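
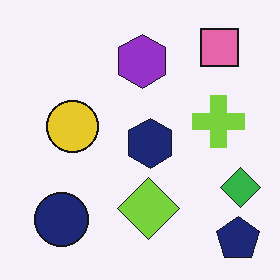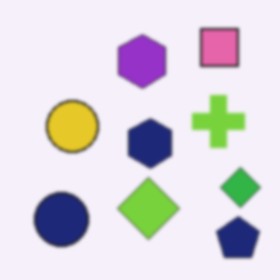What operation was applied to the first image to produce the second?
It was lightly blurred.

Shape edges and outlines are uniformly softened across the whole image.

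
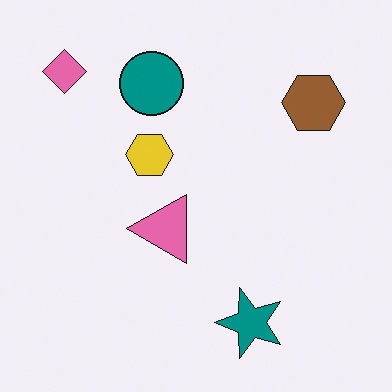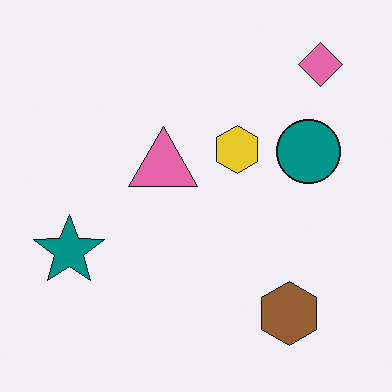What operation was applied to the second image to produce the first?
The image was rotated 90° counter-clockwise.

The pink diamond sits in the top-right of the second image and the top-left of the first — consistent with a whole-image 90° counter-clockwise rotation.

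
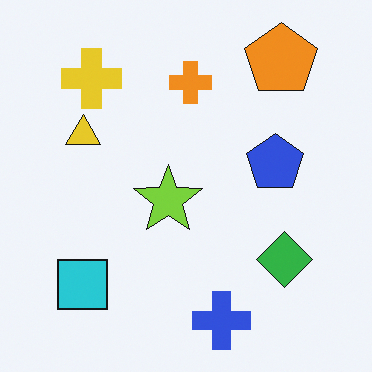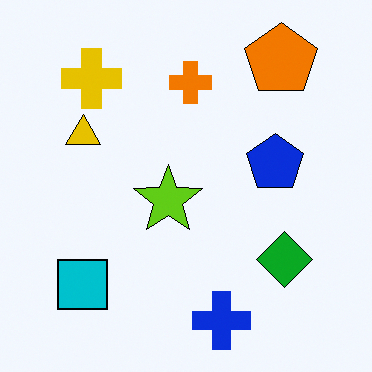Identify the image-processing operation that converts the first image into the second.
The transformation is: given slightly increased contrast.

Tones are pushed away from mid-grey across the whole image — a global contrast change.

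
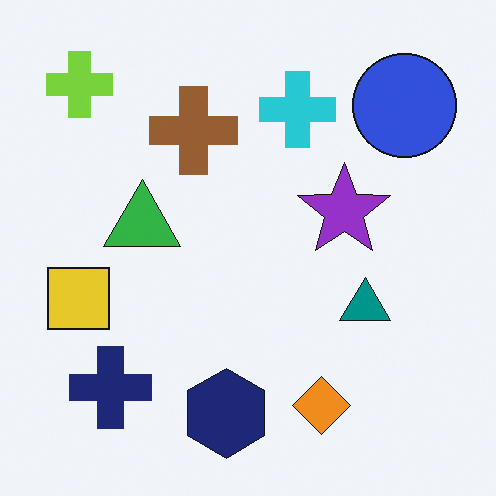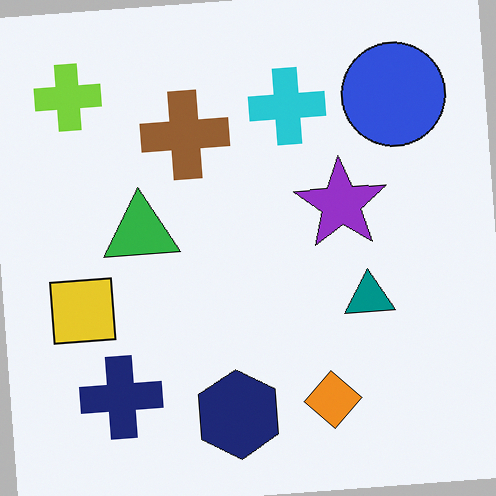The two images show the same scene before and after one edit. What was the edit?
It was rotated counter-clockwise by a small amount.

Every shape is tilted by the same angle and the image corners show triangular fill wedges — a whole-image rotation by a non-right angle.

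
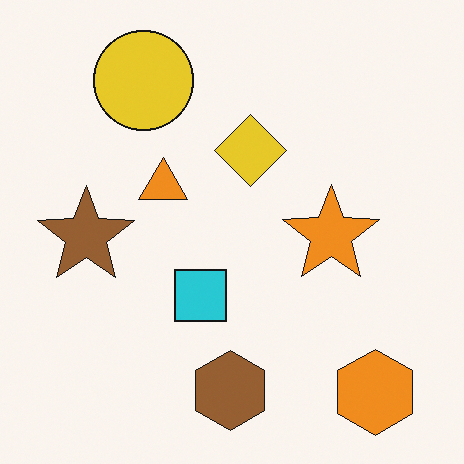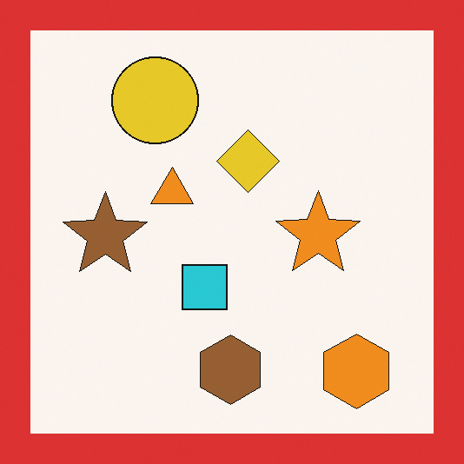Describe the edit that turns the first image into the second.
The second image is the first framed with a red border.

A solid red frame runs around the edge of the second image, with the content slightly shrunk inside it.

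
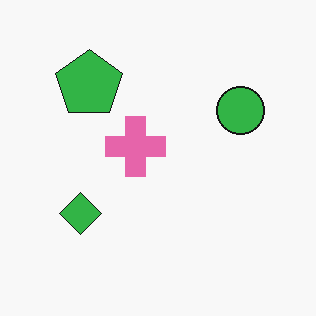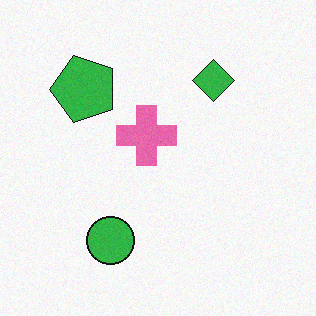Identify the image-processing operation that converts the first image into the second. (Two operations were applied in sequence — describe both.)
It was transposed (reflected across the top-left ↔ bottom-right diagonal), then degraded with light additive noise.

Shapes have swapped their row and column positions — what was in the top-right is now in the bottom-left — a diagonal reflection. Random speckle covers the whole image, including the flat background.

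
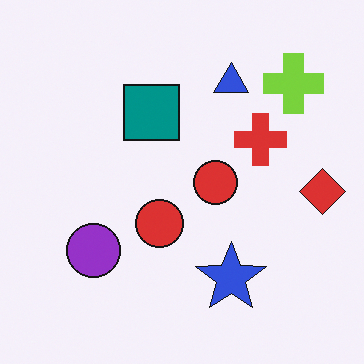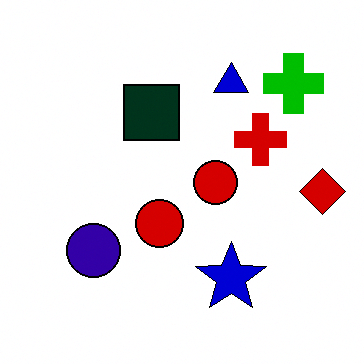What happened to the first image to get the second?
This is the original image given much higher contrast.

Tones are pushed away from mid-grey across the whole image — a global contrast change.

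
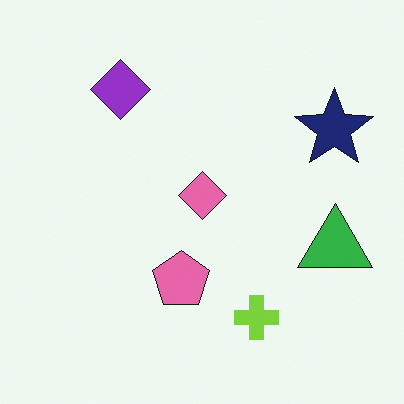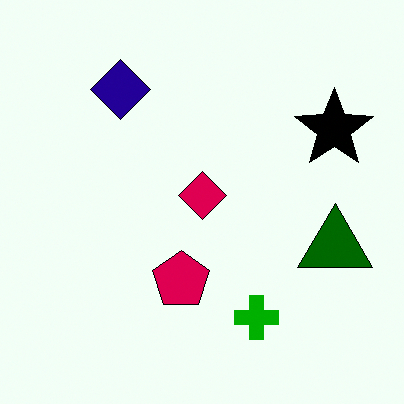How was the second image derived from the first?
The image was boosted in contrast.

Tones are pushed away from mid-grey across the whole image — a global contrast change.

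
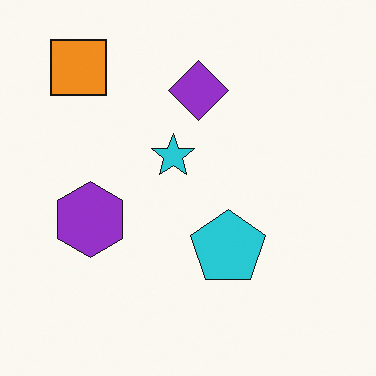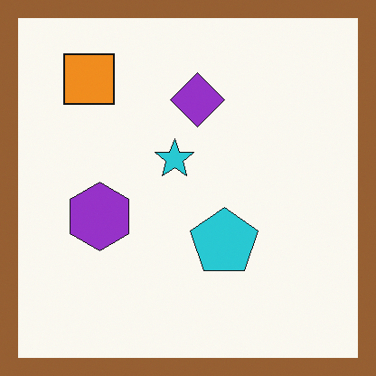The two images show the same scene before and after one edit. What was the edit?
This is the original image framed with a brown border.

A solid brown frame runs around the edge of the second image, with the content slightly shrunk inside it.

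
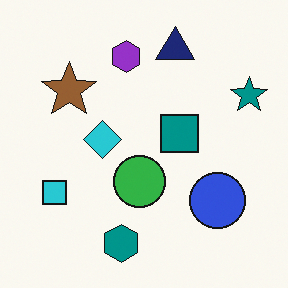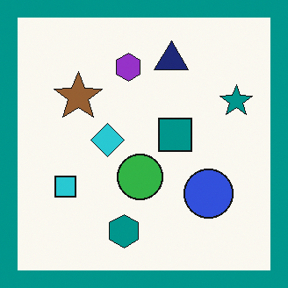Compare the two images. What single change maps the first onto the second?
The second image is the first framed with a teal border.

A solid teal frame runs around the edge of the second image, with the content slightly shrunk inside it.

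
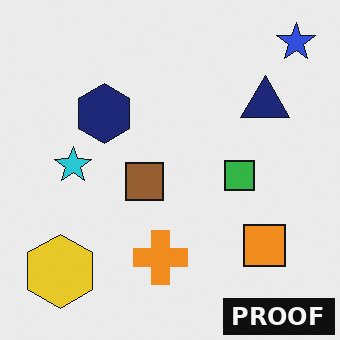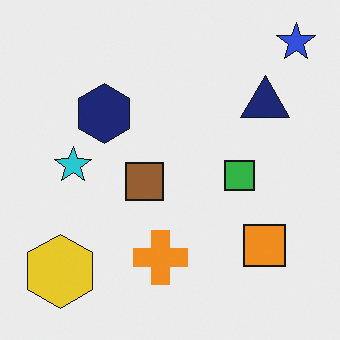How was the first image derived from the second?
The image was watermarked with the text "PROOF" in the lower-right corner.

A dark label reading "PROOF" appears in the lower-right corner.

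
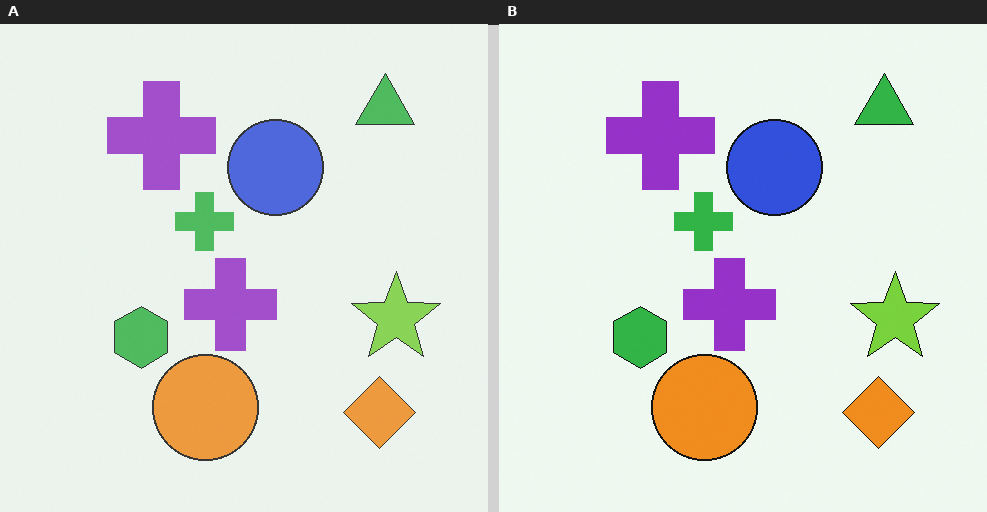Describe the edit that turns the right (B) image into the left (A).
This is the original image given slightly reduced contrast.

Tones are pushed toward mid-grey across the whole image — a global contrast change.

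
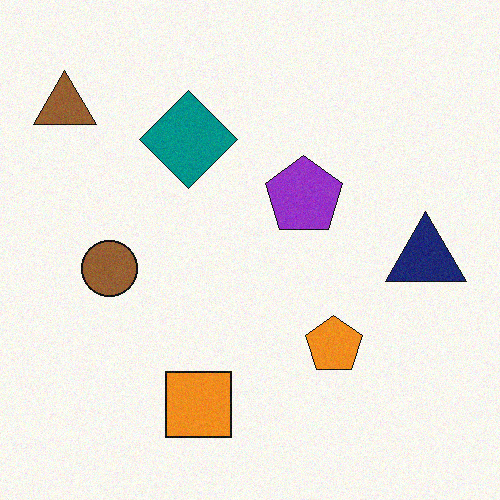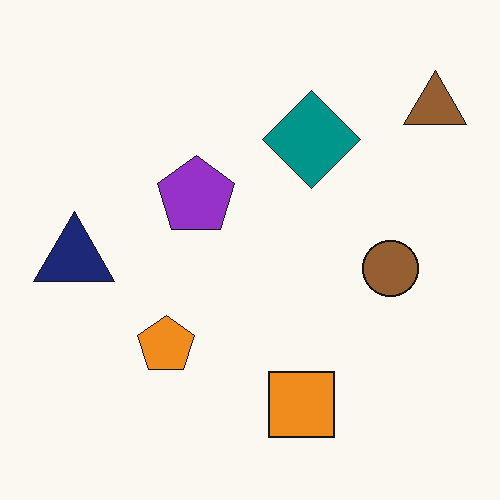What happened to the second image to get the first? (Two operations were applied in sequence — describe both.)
The transformation is: flipped horizontally (left ↔ right), then degraded with a light layer of grain.

The brown triangle is in the top-right of the second image and the top-left of the first — shapes on opposite sides of the vertical midline have swapped in a mirror flip. Random speckle covers the whole image, including the flat background.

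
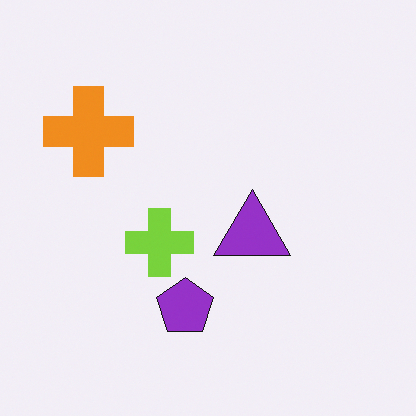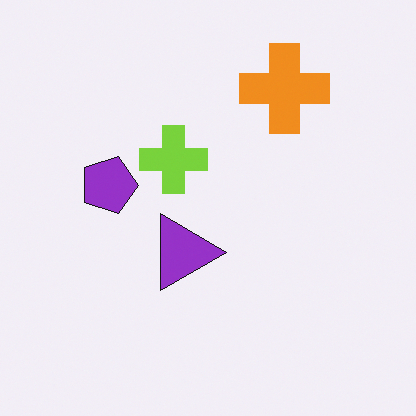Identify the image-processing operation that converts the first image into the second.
It was rotated 90° clockwise.

The orange cross sits in the top-left of the first image and the top-right of the second — consistent with a whole-image 90° clockwise rotation.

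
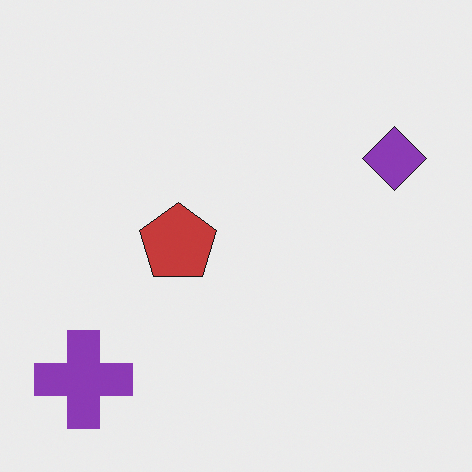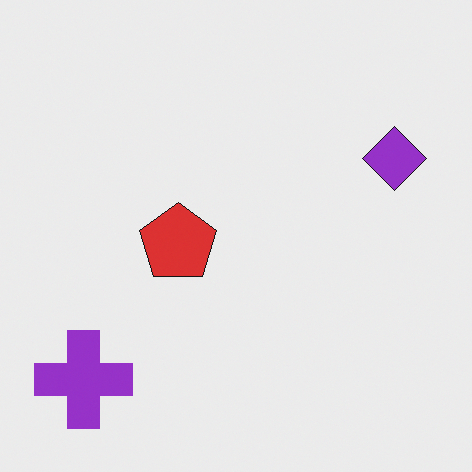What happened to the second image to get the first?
It was slightly desaturated.

All colors are more muted and greyish — a global saturation change.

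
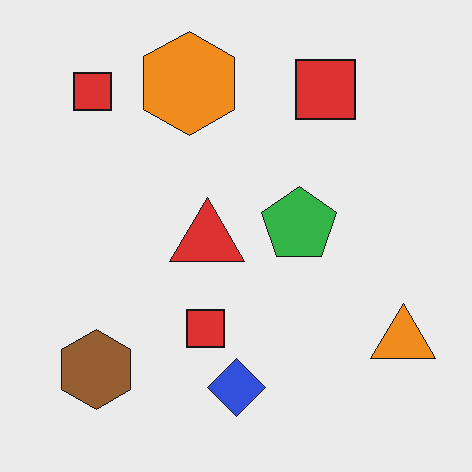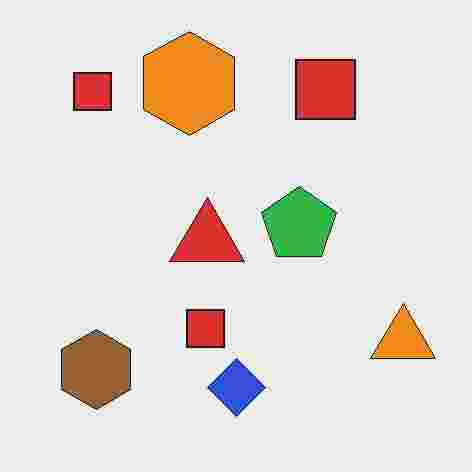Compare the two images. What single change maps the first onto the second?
Heavily JPEG-compressed with obvious blocking artifacts.

Blocky 8×8 compression artifacts appear around shape edges and the flat background shows ringing — characteristic JPEG degradation.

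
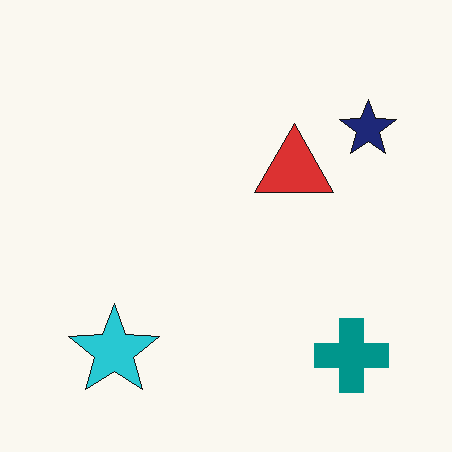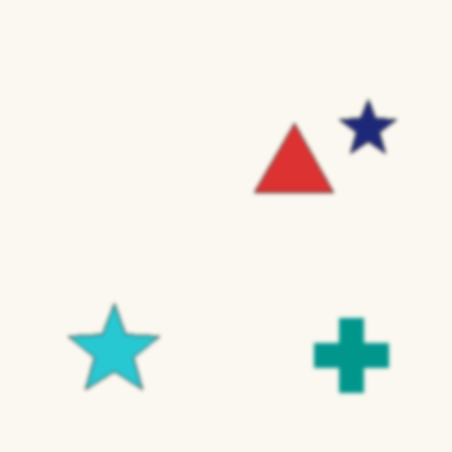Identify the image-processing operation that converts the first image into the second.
Given a subtle gaussian blur.

Shape edges and outlines are uniformly softened across the whole image.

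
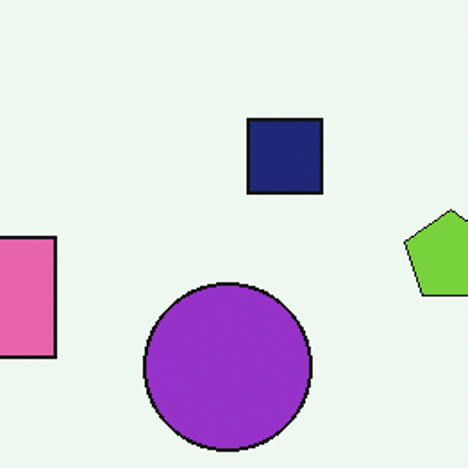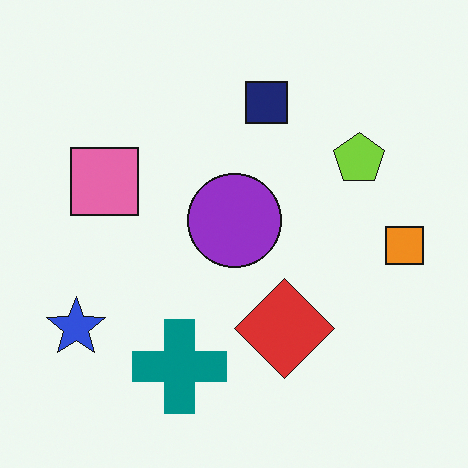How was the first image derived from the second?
This is the original image cropped to a noticeably smaller region and rescaled.

The visible shapes are larger and the field of view is narrower; shapes near the original edges may be partly or wholly outside the frame — a crop-and-rescale.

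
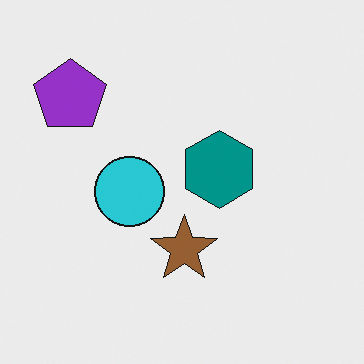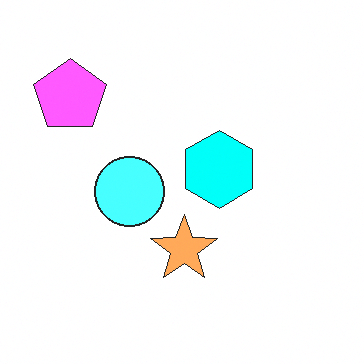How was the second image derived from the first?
It was substantially brightened.

Every pixel — background and shapes alike — is uniformly brightened.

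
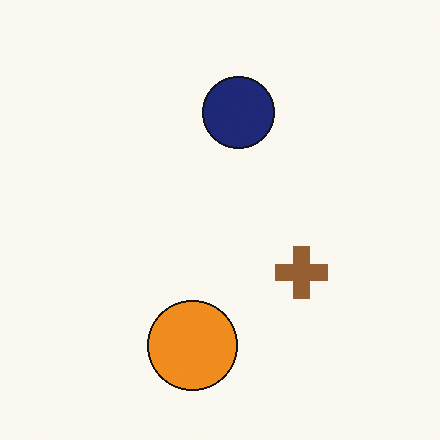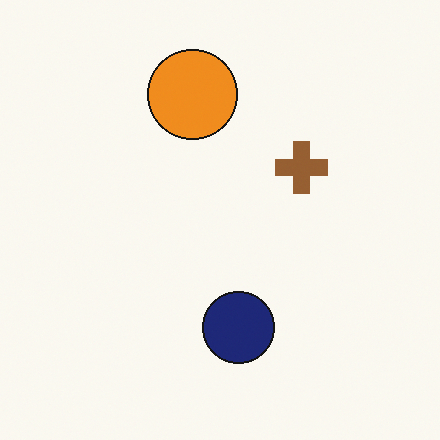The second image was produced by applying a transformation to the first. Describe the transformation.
This is the original image flipped vertically (top ↔ bottom).

The orange circle is in the bottom of the first image and the top of the second — shapes on opposite sides of the horizontal midline have swapped in a mirror flip.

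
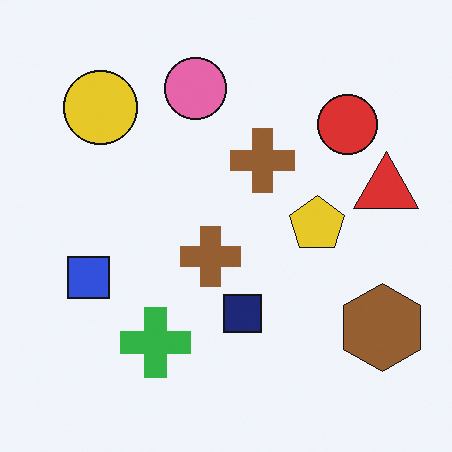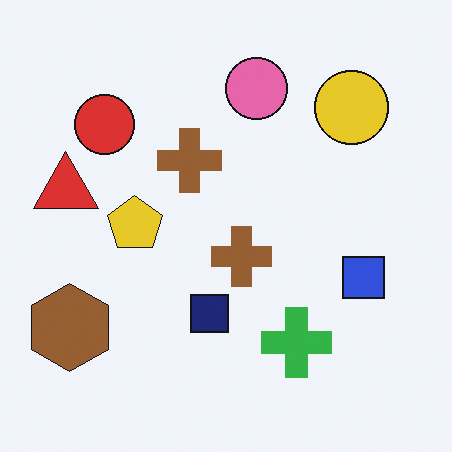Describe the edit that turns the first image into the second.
The transformation is: flipped horizontally (left ↔ right).

The red triangle is in the right of the first image and the left of the second — shapes on opposite sides of the vertical midline have swapped in a mirror flip.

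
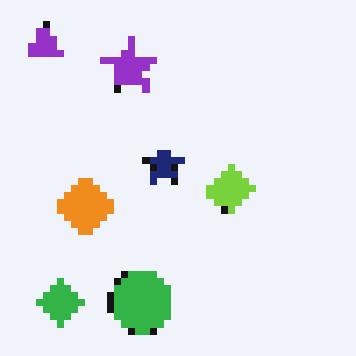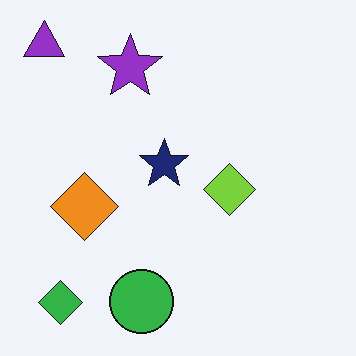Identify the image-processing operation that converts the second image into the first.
This is the original image moderately pixelated.

Shapes are reduced to large square blocks; fine edges and outlines are lost — a downscale-then-upscale (mosaic) effect.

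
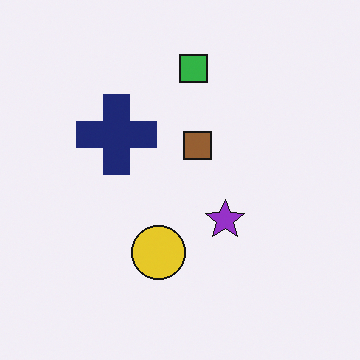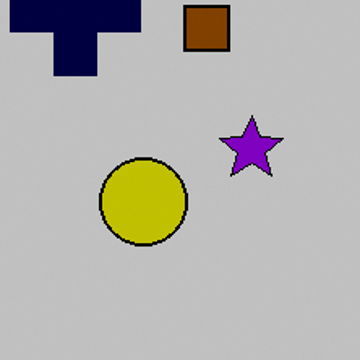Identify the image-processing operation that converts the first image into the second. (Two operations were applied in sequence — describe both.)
Aggressively posterized, then cropped to a noticeably smaller region and rescaled.

Each flat color has snapped to a coarser quantized level — most visibly, the near-white background has dropped to a flat grey. The visible shapes are larger and the field of view is narrower; shapes near the original edges may be partly or wholly outside the frame — a crop-and-rescale.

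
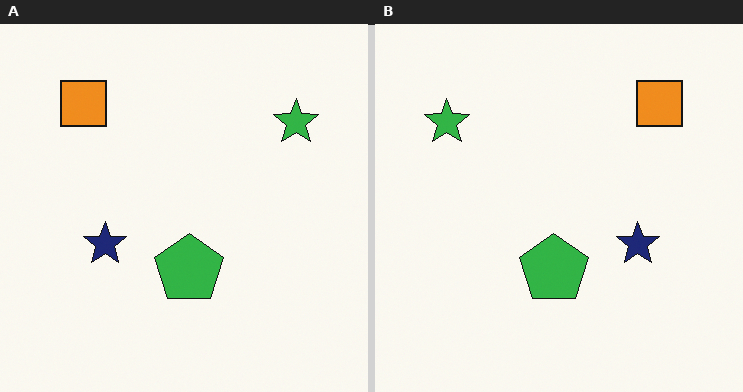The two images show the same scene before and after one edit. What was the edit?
Flipped horizontally (left ↔ right).

The green star is in the top-right of the left (A) image and the top-left of the right (B) — shapes on opposite sides of the vertical midline have swapped in a mirror flip.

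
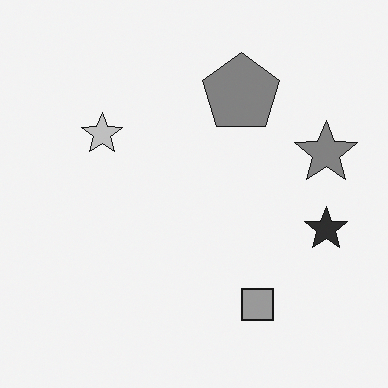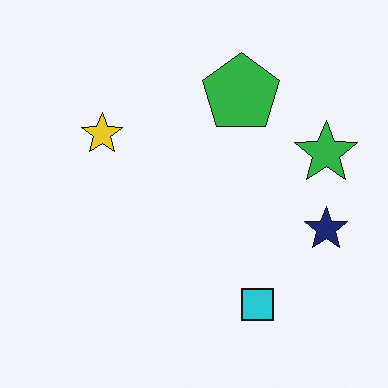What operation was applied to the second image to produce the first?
This is the original image converted to grayscale.

All color is removed — every shape is now a shade of grey.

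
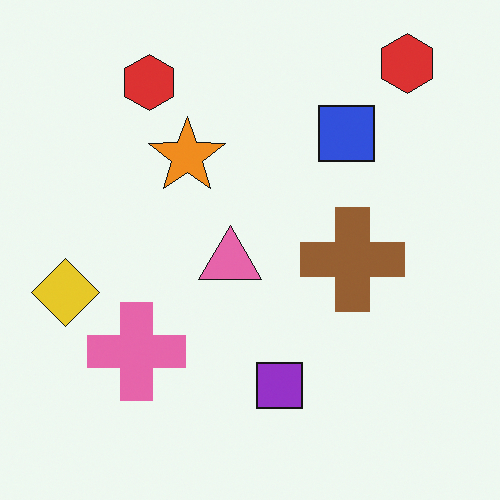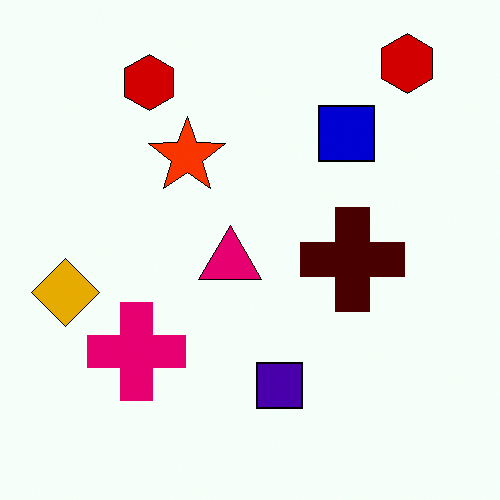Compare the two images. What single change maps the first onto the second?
It was boosted in contrast.

Tones are pushed away from mid-grey across the whole image — a global contrast change.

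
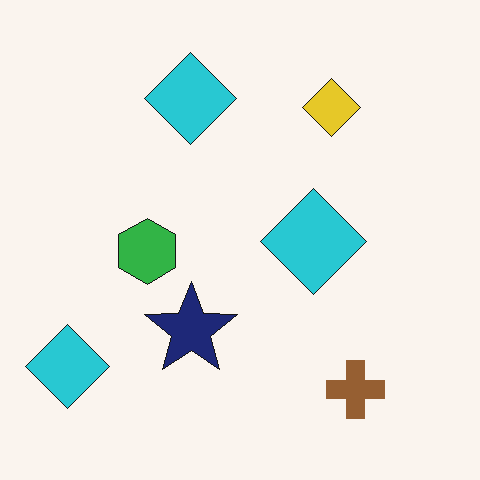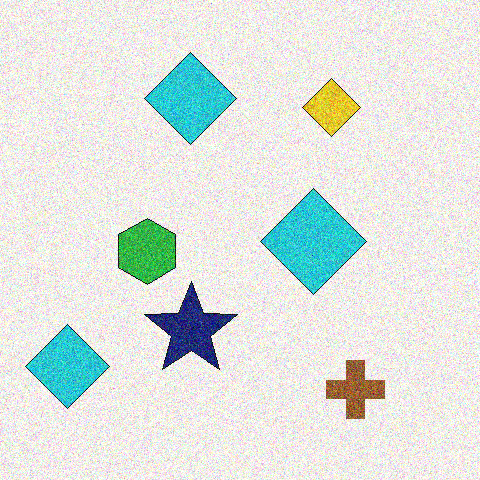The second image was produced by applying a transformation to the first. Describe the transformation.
The second image is the first degraded with strong gaussian noise.

Random speckle covers the whole image, including the flat background.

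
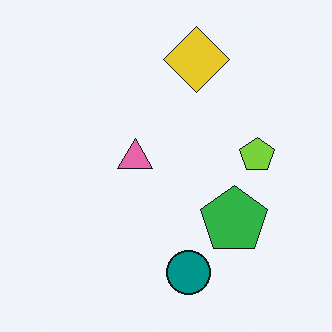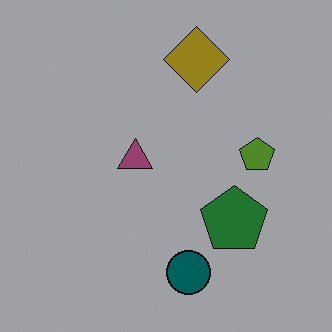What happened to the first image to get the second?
The second image is the first substantially darkened.

Every pixel — background and shapes alike — is uniformly darkened.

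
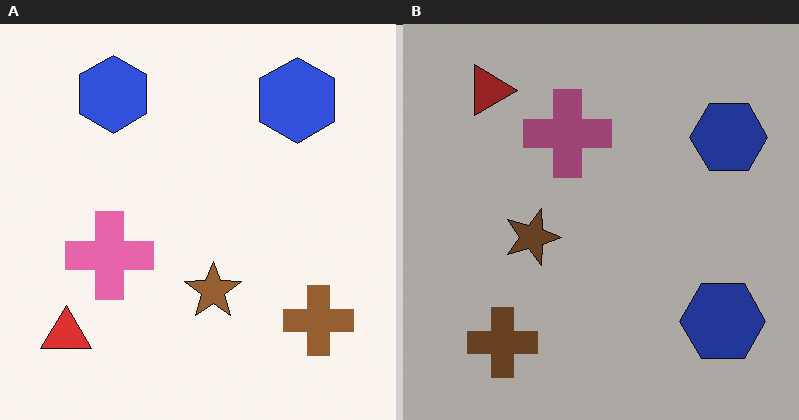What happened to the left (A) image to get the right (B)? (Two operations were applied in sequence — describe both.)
The right (B) image is the left (A) rotated 90° clockwise, then substantially darkened.

The red triangle sits in the bottom-left of the left (A) image and the top-left of the right (B) — consistent with a whole-image 90° clockwise rotation. Every pixel — background and shapes alike — is uniformly darkened.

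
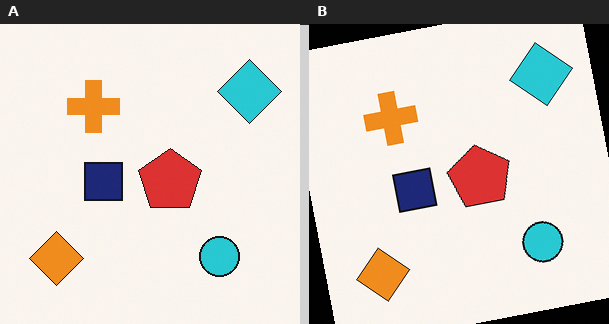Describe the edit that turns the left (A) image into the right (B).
This is the original image rotated counter-clockwise by a few degrees.

Every shape is tilted by the same angle and the image corners show triangular fill wedges — a whole-image rotation by a non-right angle.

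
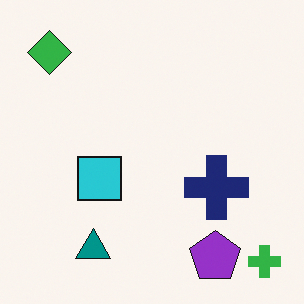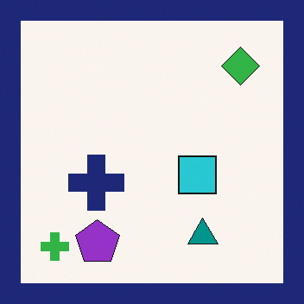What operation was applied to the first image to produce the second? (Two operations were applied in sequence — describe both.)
The second image is the first flipped horizontally (left ↔ right), then framed with a navy border.

The green cross is in the bottom-right of the first image and the bottom-left of the second — shapes on opposite sides of the vertical midline have swapped in a mirror flip. A solid navy frame runs around the edge of the second image, with the content slightly shrunk inside it.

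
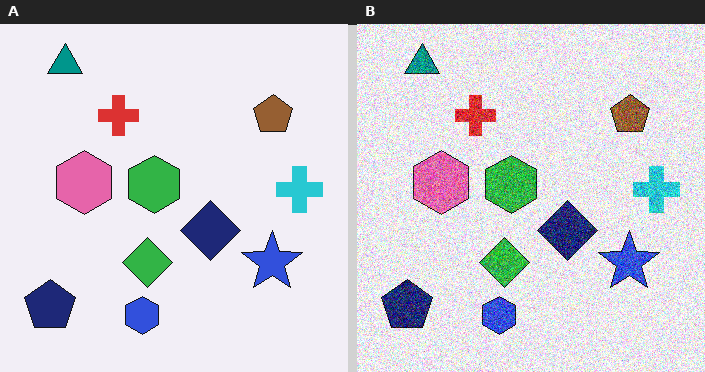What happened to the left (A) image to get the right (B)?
This is the original image degraded with a thick layer of grain.

Random speckle covers the whole image, including the flat background.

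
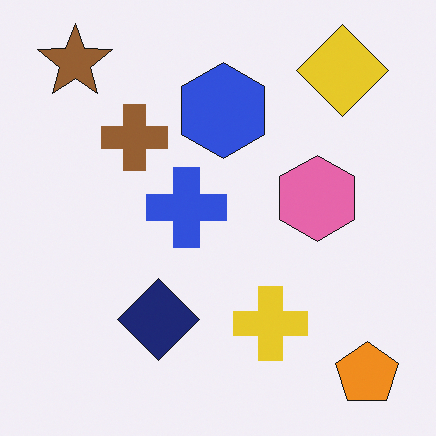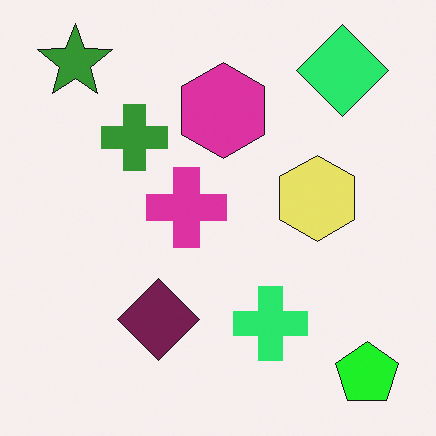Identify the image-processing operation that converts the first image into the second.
This is the original image hue-shifted by a moderate amount.

Every shape's color has rotated by the same amount around the hue wheel — a uniform hue shift.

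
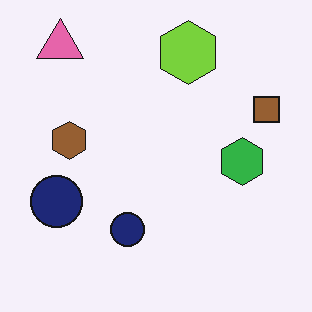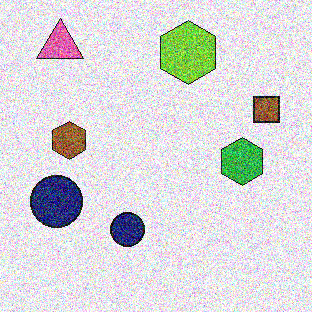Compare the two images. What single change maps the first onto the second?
This is the original image degraded with strong gaussian noise.

Random speckle covers the whole image, including the flat background.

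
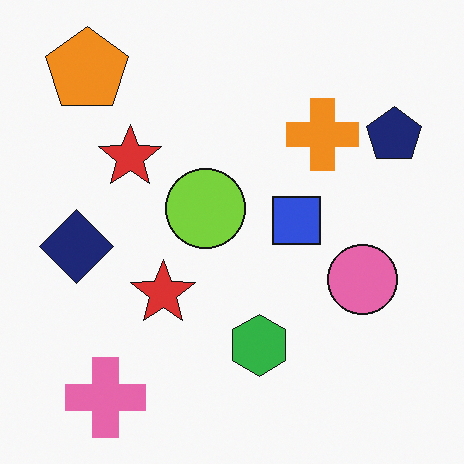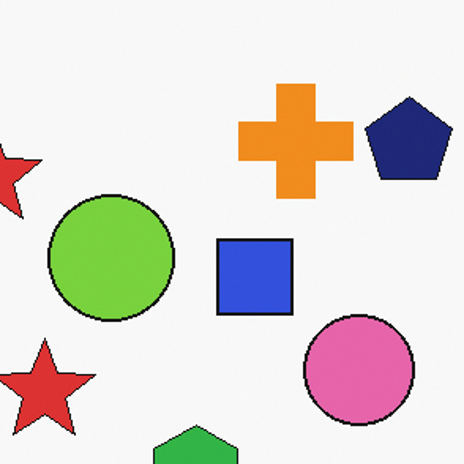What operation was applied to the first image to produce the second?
It was cropped slightly and scaled back up.

The visible shapes are larger and the field of view is narrower; shapes near the original edges may be partly or wholly outside the frame — a crop-and-rescale.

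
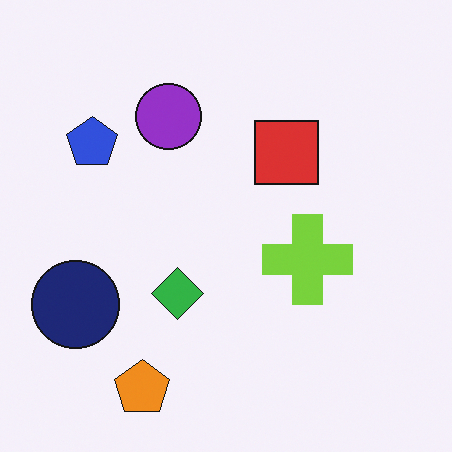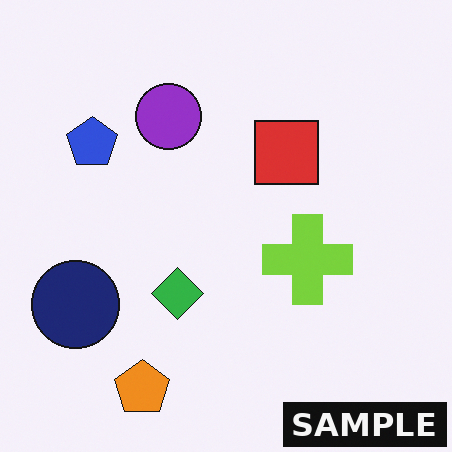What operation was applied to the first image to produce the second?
The second image is the first watermarked with the text "SAMPLE" in the lower-right corner.

A dark label reading "SAMPLE" appears in the lower-right corner.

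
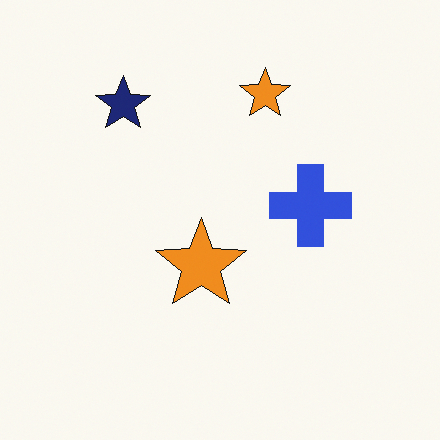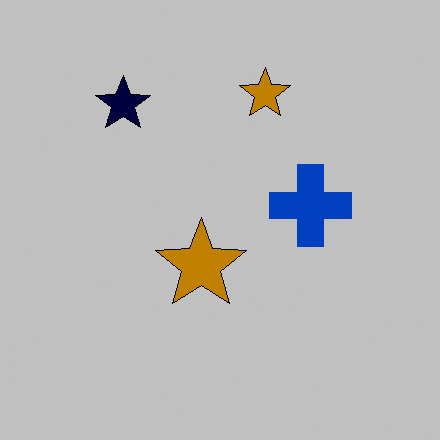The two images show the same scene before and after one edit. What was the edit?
This is the original image heavily posterized to just a handful of flat colors.

Each flat color has snapped to a coarser quantized level — most visibly, the near-white background has dropped to a flat grey.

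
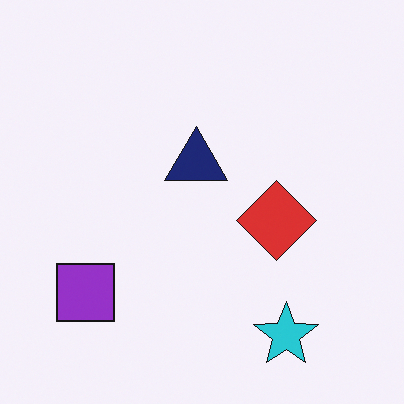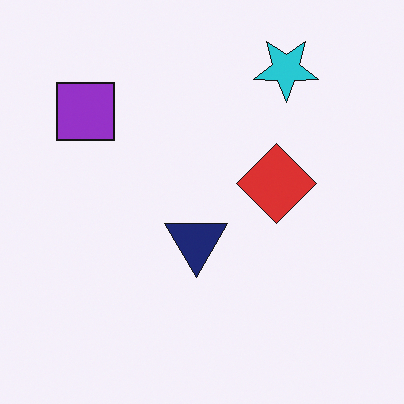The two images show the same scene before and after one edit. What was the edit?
It was flipped vertically (top ↔ bottom).

The cyan star is in the bottom-right of the first image and the top-right of the second — shapes on opposite sides of the horizontal midline have swapped in a mirror flip.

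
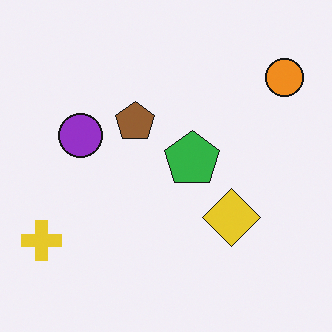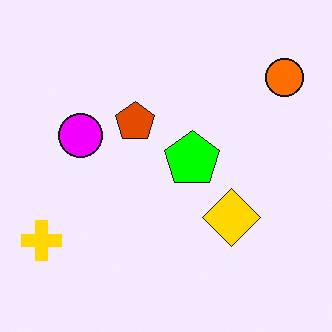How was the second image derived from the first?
Heavily oversaturated.

All colors are more vivid — a global saturation change.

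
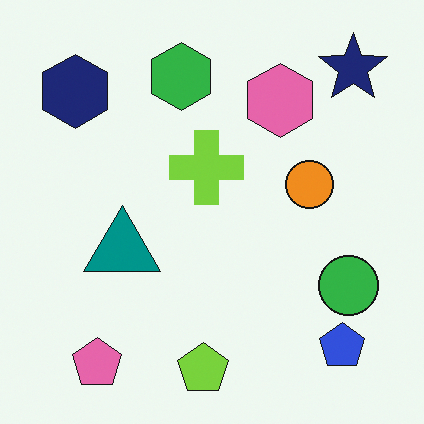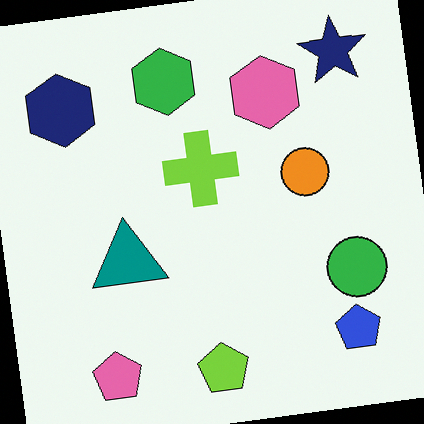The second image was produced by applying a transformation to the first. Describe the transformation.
Rotated counter-clockwise by a slight angle.

Every shape is tilted by the same angle and the image corners show triangular fill wedges — a whole-image rotation by a non-right angle.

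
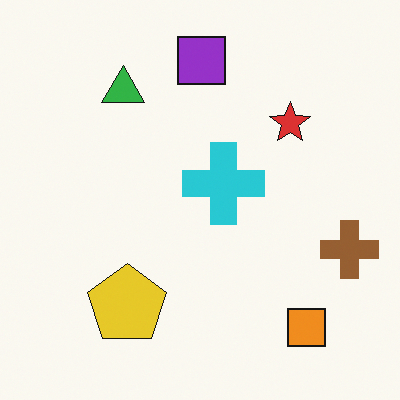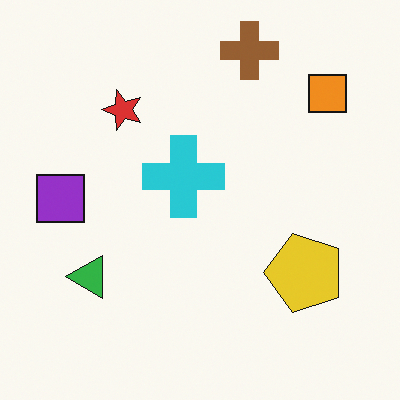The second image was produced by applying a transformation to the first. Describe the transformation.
This is the original image rotated 90° counter-clockwise.

The orange square sits in the bottom-right of the first image and the top-right of the second — consistent with a whole-image 90° counter-clockwise rotation.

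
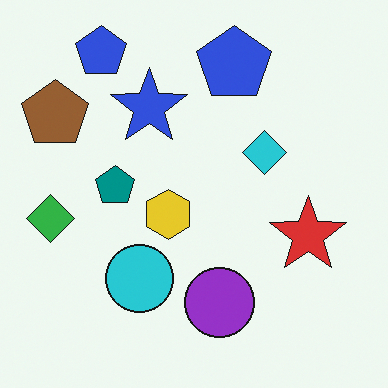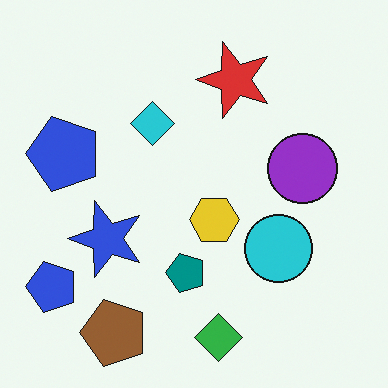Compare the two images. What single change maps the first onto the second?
The image was rotated 90° counter-clockwise.

The brown pentagon sits in the top-left of the first image and the bottom-left of the second — consistent with a whole-image 90° counter-clockwise rotation.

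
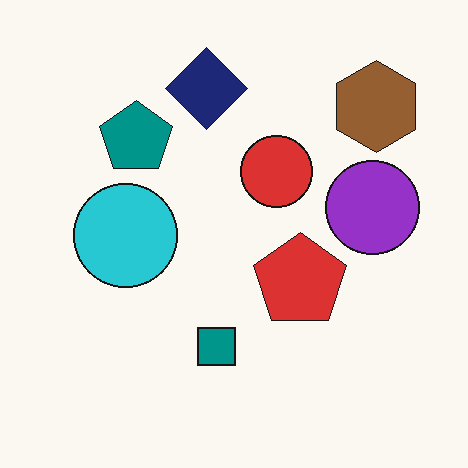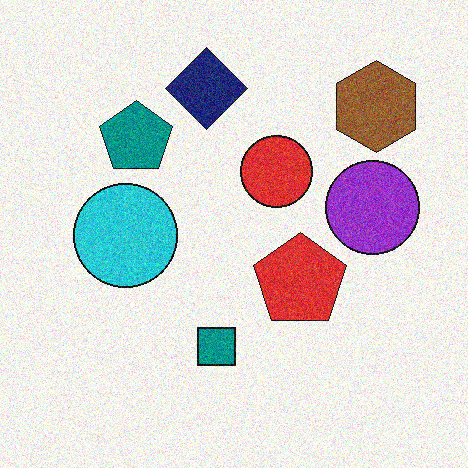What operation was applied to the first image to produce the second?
It was degraded with moderate additive noise.

Random speckle covers the whole image, including the flat background.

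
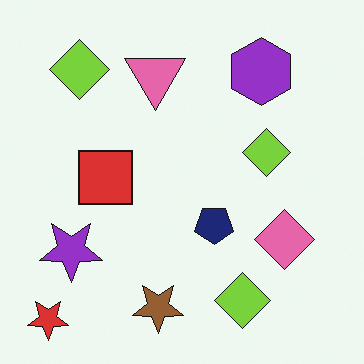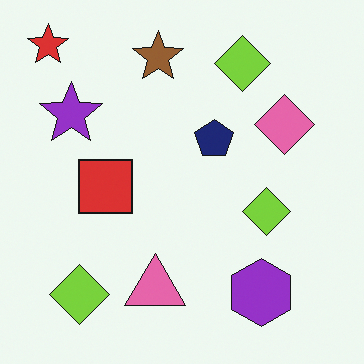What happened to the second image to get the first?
This is the original image flipped vertically (top ↔ bottom).

The red star is in the top-left of the second image and the bottom-left of the first — shapes on opposite sides of the horizontal midline have swapped in a mirror flip.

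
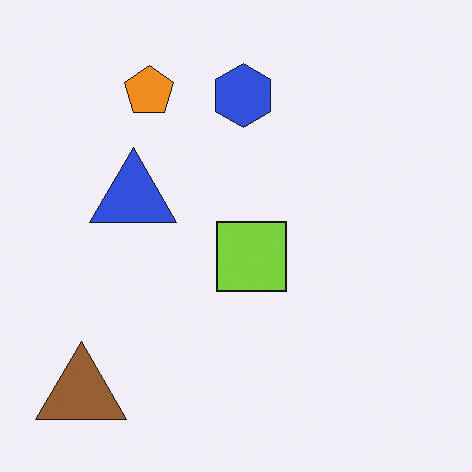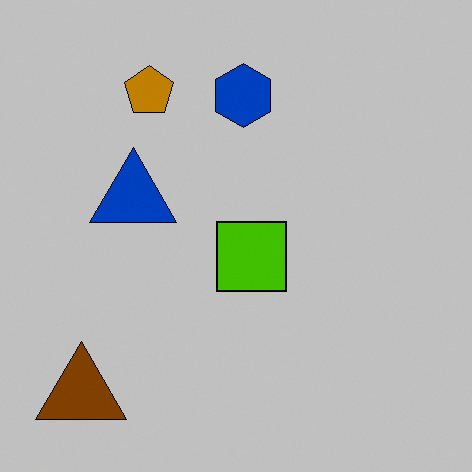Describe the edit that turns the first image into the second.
The image was heavily posterized to just a handful of flat colors.

Each flat color has snapped to a coarser quantized level — most visibly, the near-white background has dropped to a flat grey.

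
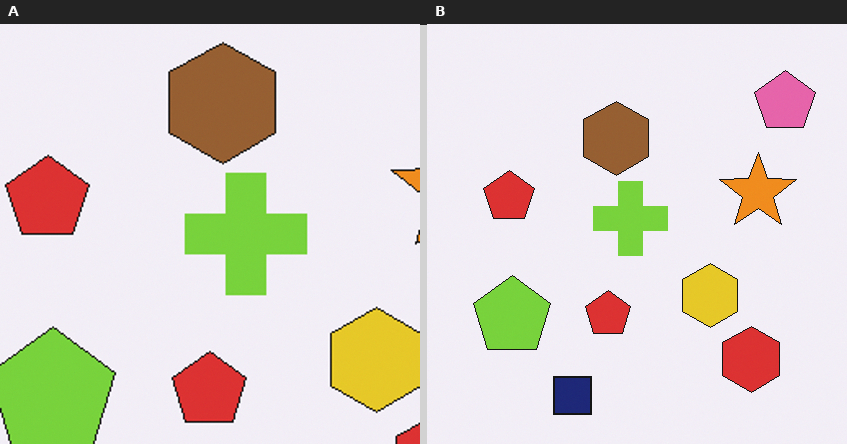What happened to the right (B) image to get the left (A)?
The transformation is: cropped to a noticeably smaller region and rescaled.

The visible shapes are larger and the field of view is narrower; shapes near the original edges may be partly or wholly outside the frame — a crop-and-rescale.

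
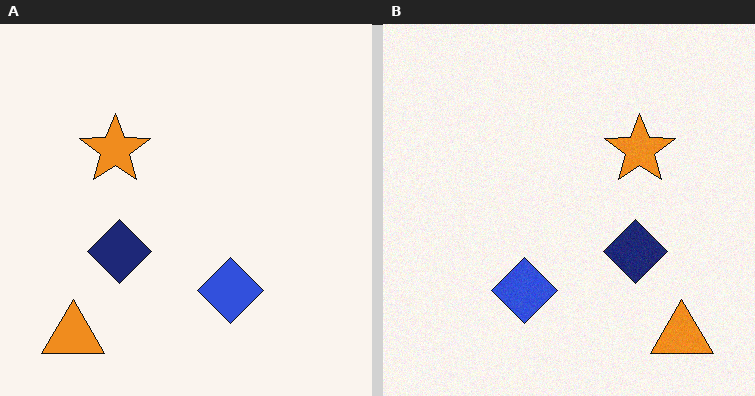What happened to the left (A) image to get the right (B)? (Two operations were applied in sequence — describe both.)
The right (B) image is the left (A) flipped horizontally (left ↔ right), then degraded with a light layer of grain.

The orange triangle is in the bottom-left of the left (A) image and the bottom-right of the right (B) — shapes on opposite sides of the vertical midline have swapped in a mirror flip. Random speckle covers the whole image, including the flat background.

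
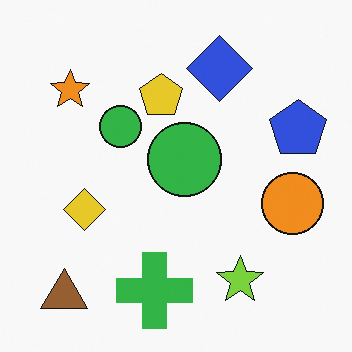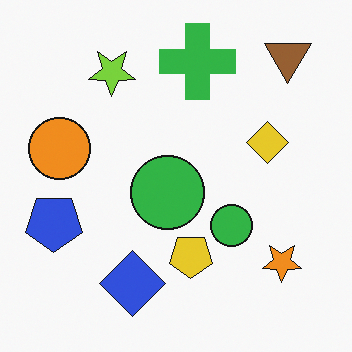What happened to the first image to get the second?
Rotated 180°.

The brown triangle sits in the bottom-left of the first image and the top-right of the second — consistent with a whole-image 180° rotation.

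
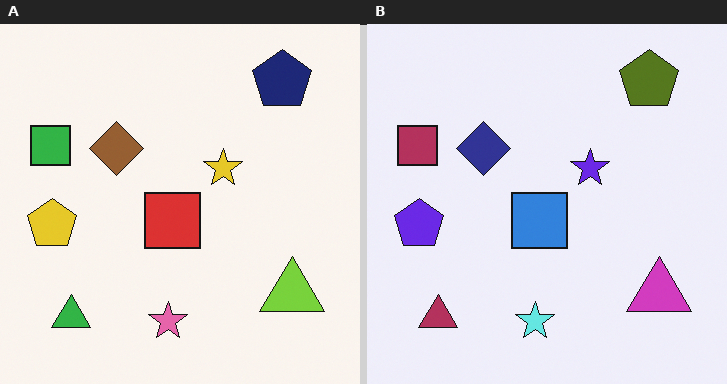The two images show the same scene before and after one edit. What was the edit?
The transformation is: hue-shifted through roughly half the color wheel.

Every shape's color has rotated by the same amount around the hue wheel — a uniform hue shift.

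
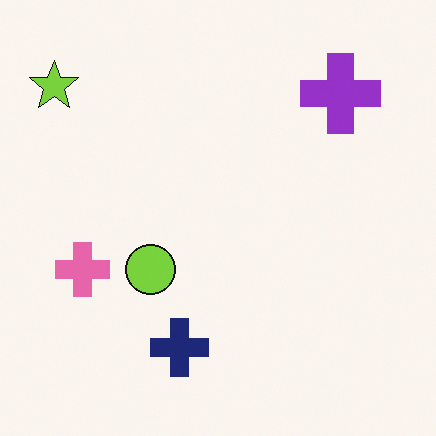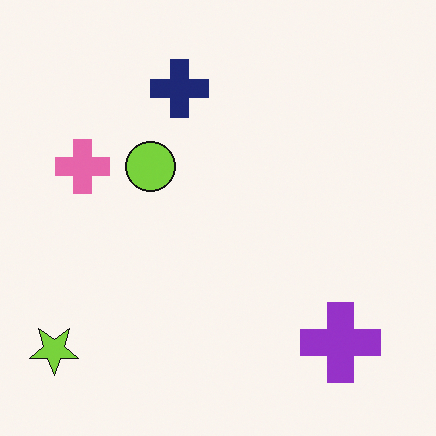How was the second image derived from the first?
It was flipped vertically (top ↔ bottom).

The lime star is in the top-left of the first image and the bottom-left of the second — shapes on opposite sides of the horizontal midline have swapped in a mirror flip.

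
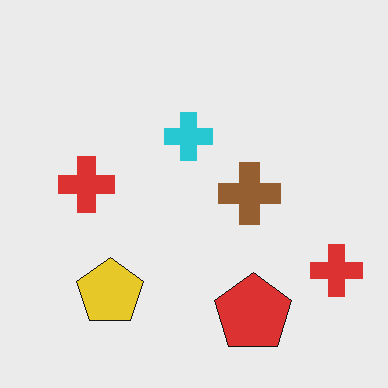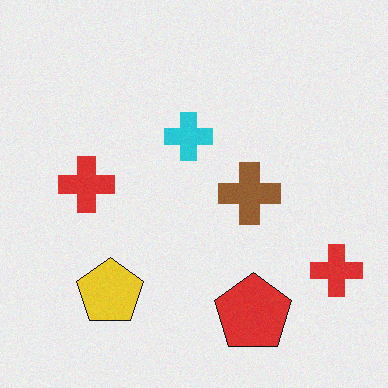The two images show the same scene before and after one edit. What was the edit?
The transformation is: degraded with a light layer of grain.

Random speckle covers the whole image, including the flat background.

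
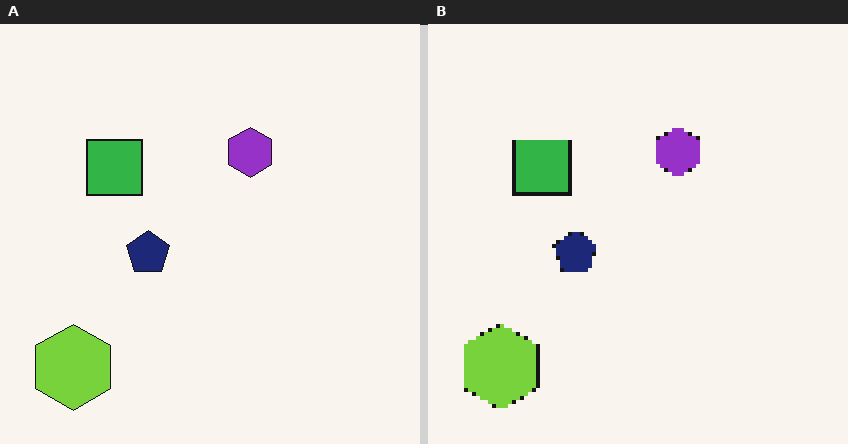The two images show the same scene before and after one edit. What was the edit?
Lightly pixelated (a mild mosaic effect).

Shapes are reduced to large square blocks; fine edges and outlines are lost — a downscale-then-upscale (mosaic) effect.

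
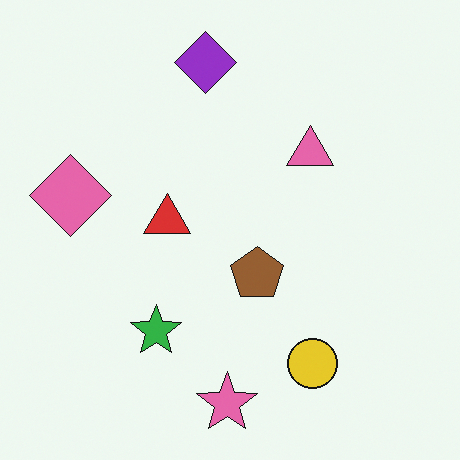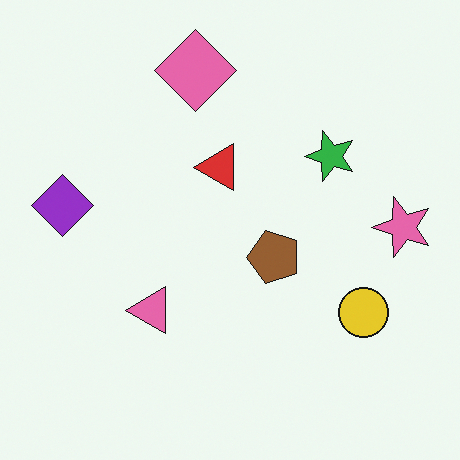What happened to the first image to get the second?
The transformation is: transposed (reflected across the top-left ↔ bottom-right diagonal).

Shapes have swapped their row and column positions — what was in the top-right is now in the bottom-left — a diagonal reflection.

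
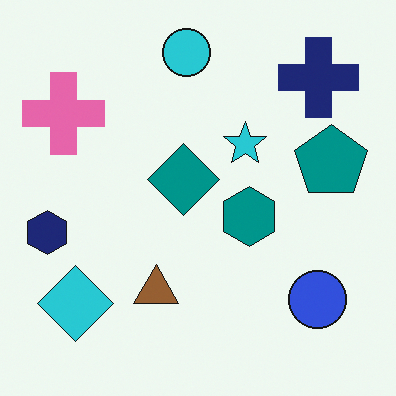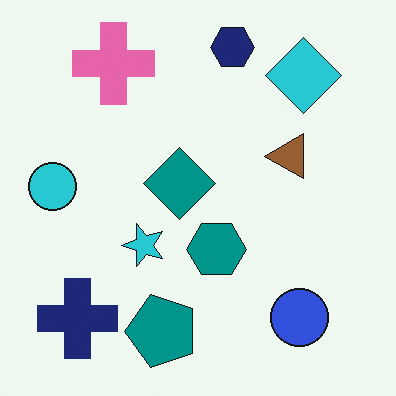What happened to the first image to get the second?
Transposed (reflected across the top-left ↔ bottom-right diagonal).

Shapes have swapped their row and column positions — what was in the top-right is now in the bottom-left — a diagonal reflection.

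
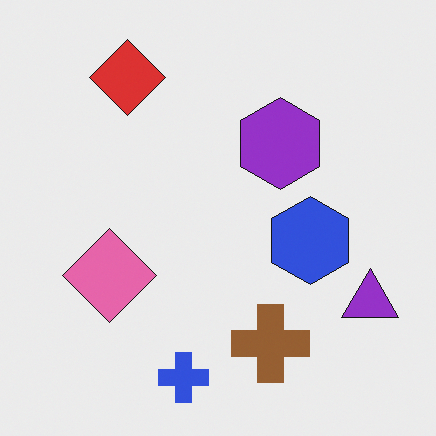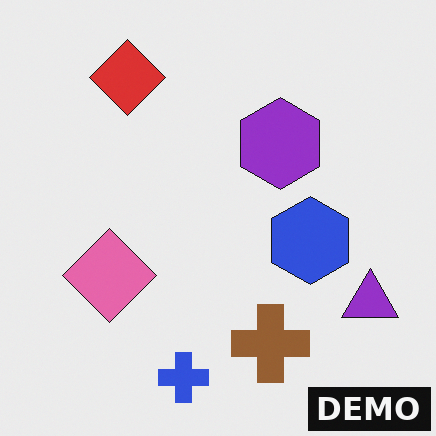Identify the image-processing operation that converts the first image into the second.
It was watermarked with the text "DEMO" in the lower-right corner.

A dark label reading "DEMO" appears in the lower-right corner.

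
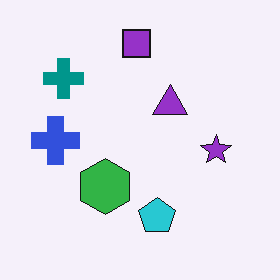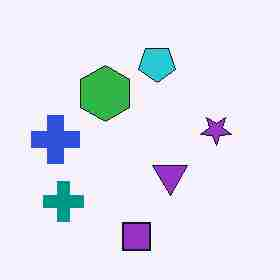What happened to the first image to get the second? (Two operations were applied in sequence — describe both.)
The second image is the first flipped vertically (top ↔ bottom), then degraded with heavy JPEG compression.

The purple square is in the top of the first image and the bottom of the second — shapes on opposite sides of the horizontal midline have swapped in a mirror flip. Blocky 8×8 compression artifacts appear around shape edges and the flat background shows ringing — characteristic JPEG degradation.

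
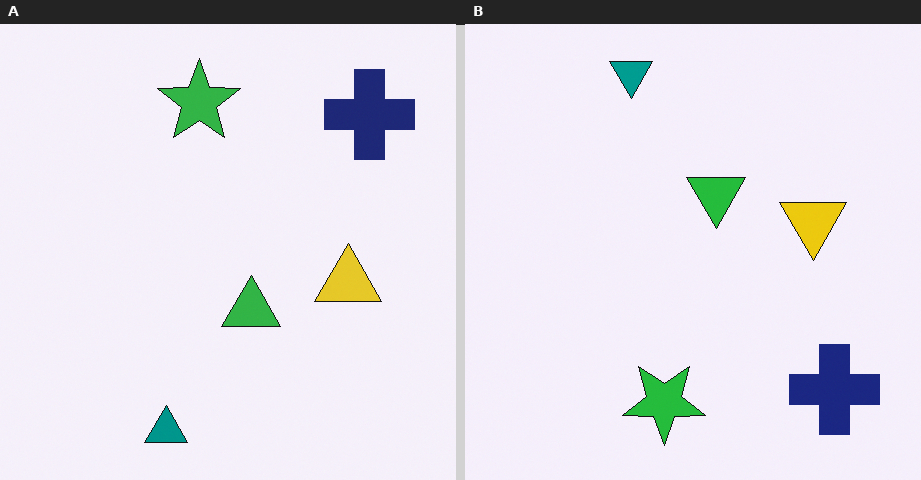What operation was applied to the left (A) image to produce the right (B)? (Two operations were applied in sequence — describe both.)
The image was slightly oversaturated, then flipped vertically (top ↔ bottom).

All colors are more vivid — a global saturation change. The teal triangle is in the bottom of the left (A) image and the top of the right (B) — shapes on opposite sides of the horizontal midline have swapped in a mirror flip.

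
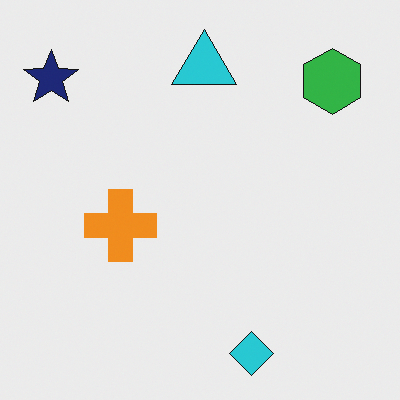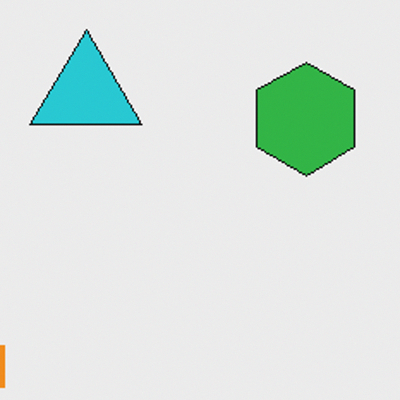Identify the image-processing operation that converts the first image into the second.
This is the original image cropped to a noticeably smaller region and rescaled.

The visible shapes are larger and the field of view is narrower; shapes near the original edges may be partly or wholly outside the frame — a crop-and-rescale.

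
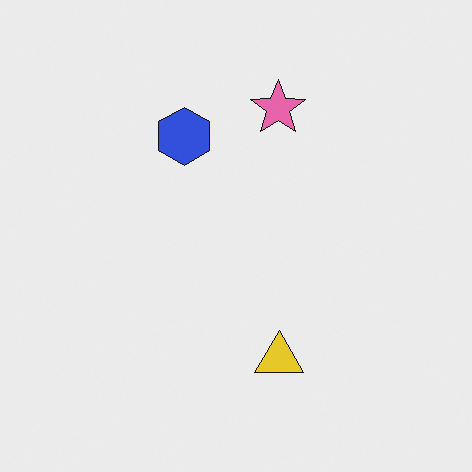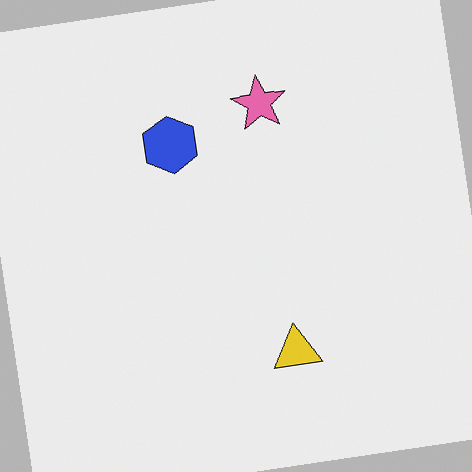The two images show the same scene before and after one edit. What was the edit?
Rotated counter-clockwise by a few degrees.

Every shape is tilted by the same angle and the image corners show triangular fill wedges — a whole-image rotation by a non-right angle.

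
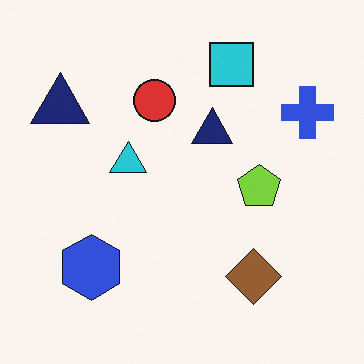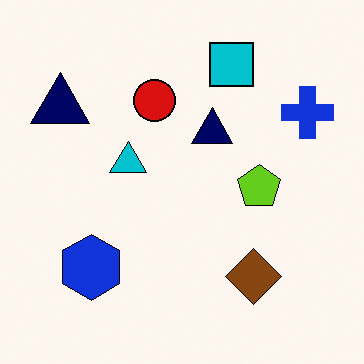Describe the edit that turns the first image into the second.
The second image is the first given slightly increased contrast.

Tones are pushed away from mid-grey across the whole image — a global contrast change.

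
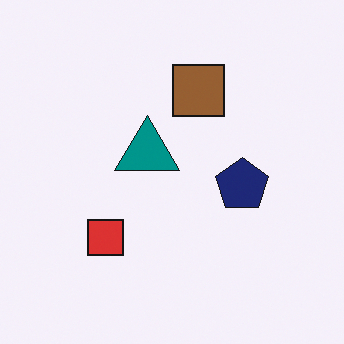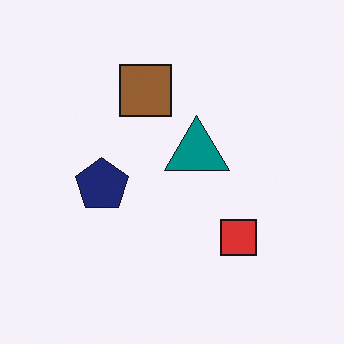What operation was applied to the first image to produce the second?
It was flipped horizontally (left ↔ right).

The navy pentagon is in the right of the first image and the left of the second — shapes on opposite sides of the vertical midline have swapped in a mirror flip.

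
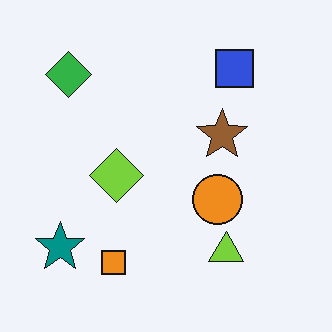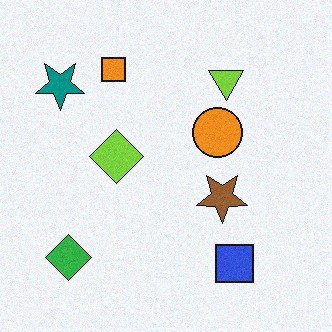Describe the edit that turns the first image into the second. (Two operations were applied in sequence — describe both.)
This is the original image flipped vertically (top ↔ bottom), then degraded with light additive noise.

The blue square is in the top-right of the first image and the bottom-right of the second — shapes on opposite sides of the horizontal midline have swapped in a mirror flip. Random speckle covers the whole image, including the flat background.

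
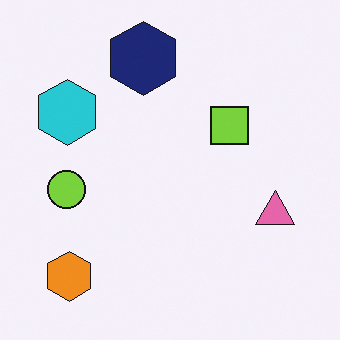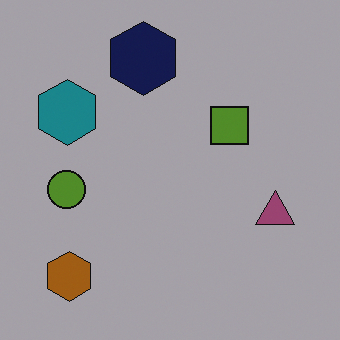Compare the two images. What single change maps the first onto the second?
The image was substantially darkened.

Every pixel — background and shapes alike — is uniformly darkened.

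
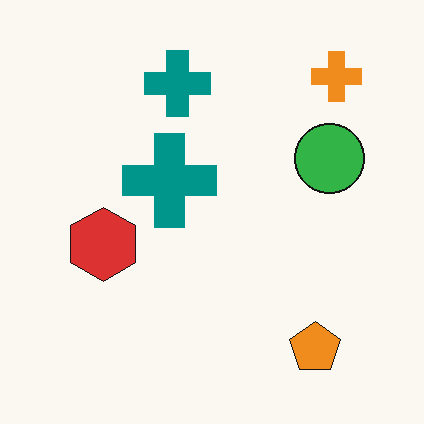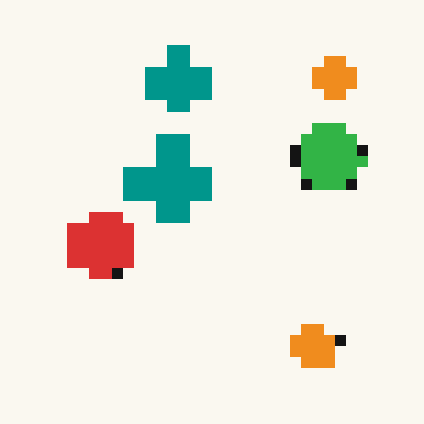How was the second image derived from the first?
The image was coarsely pixelated.

Shapes are reduced to large square blocks; fine edges and outlines are lost — a downscale-then-upscale (mosaic) effect.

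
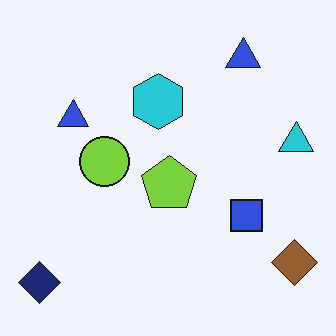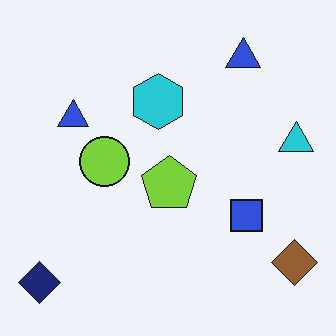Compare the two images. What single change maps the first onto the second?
The transformation is: JPEG-compressed with visible artifacts.

Blocky 8×8 compression artifacts appear around shape edges and the flat background shows ringing — characteristic JPEG degradation.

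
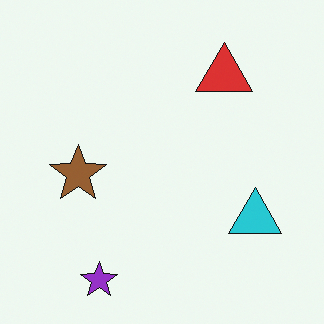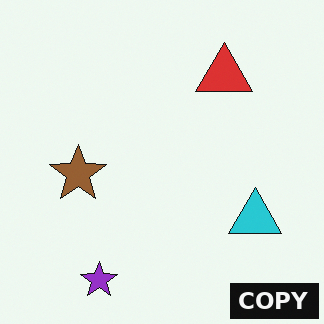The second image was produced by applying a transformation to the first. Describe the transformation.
This is the original image watermarked with the text "COPY" in the lower-right corner.

A dark label reading "COPY" appears in the lower-right corner.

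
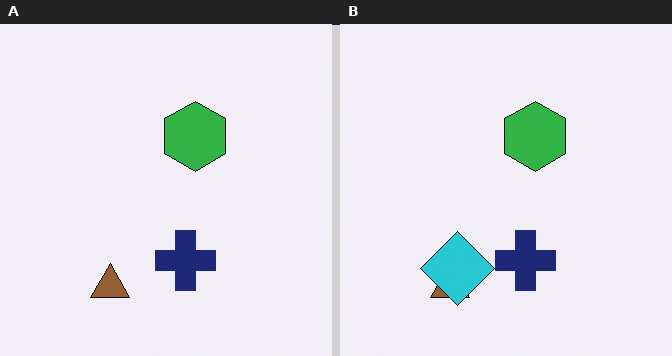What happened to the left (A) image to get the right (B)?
The image was overlaid with an additional cyan diamond.

A cyan diamond appears in the right (B) image that is absent from the left (A).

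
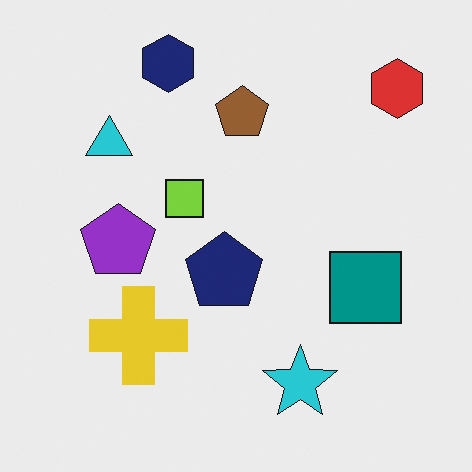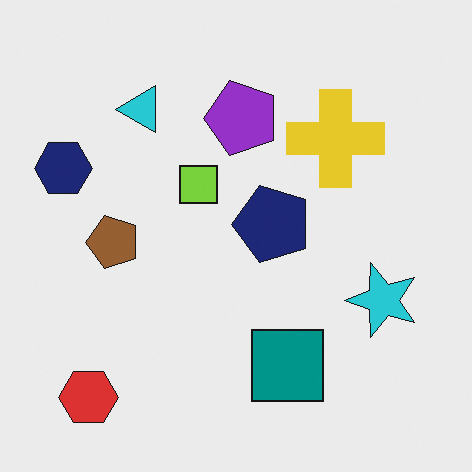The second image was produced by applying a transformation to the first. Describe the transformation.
This is the original image transposed (reflected across the top-left ↔ bottom-right diagonal).

Shapes have swapped their row and column positions — what was in the top-right is now in the bottom-left — a diagonal reflection.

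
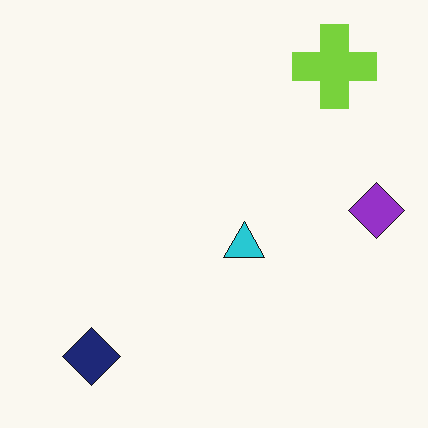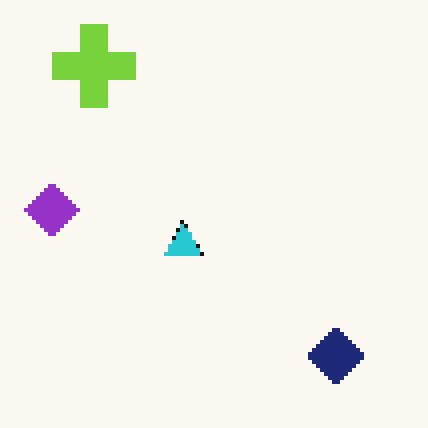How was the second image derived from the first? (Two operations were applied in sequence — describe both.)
The second image is the first flipped horizontally (left ↔ right), then mildly pixelated.

The purple diamond is in the right of the first image and the left of the second — shapes on opposite sides of the vertical midline have swapped in a mirror flip. Shapes are reduced to large square blocks; fine edges and outlines are lost — a downscale-then-upscale (mosaic) effect.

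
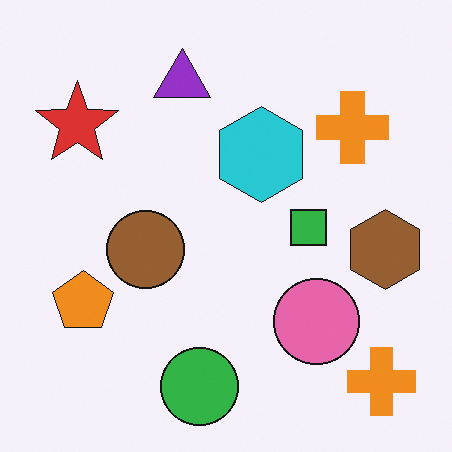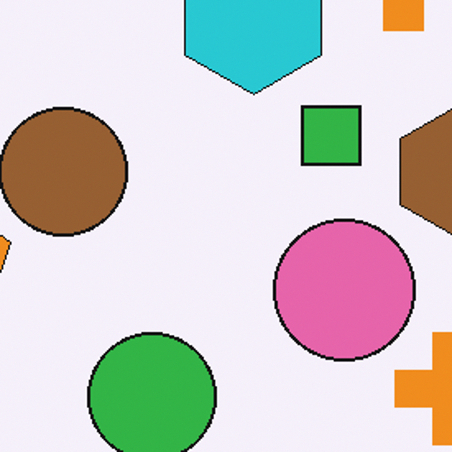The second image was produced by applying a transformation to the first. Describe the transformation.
The transformation is: cropped tightly and scaled back up.

The visible shapes are larger and the field of view is narrower; shapes near the original edges may be partly or wholly outside the frame — a crop-and-rescale.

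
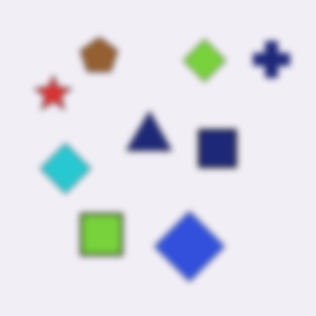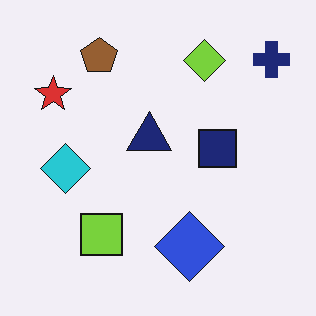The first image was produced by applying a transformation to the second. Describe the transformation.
The transformation is: noticeably gaussian-blurred.

Shape edges and outlines are uniformly softened across the whole image.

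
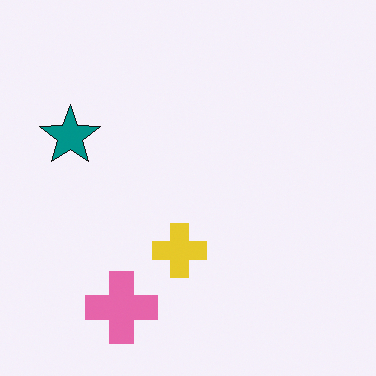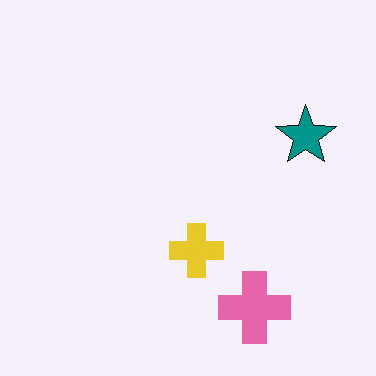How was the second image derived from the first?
The second image is the first flipped horizontally (left ↔ right).

The teal star is in the left of the first image and the right of the second — shapes on opposite sides of the vertical midline have swapped in a mirror flip.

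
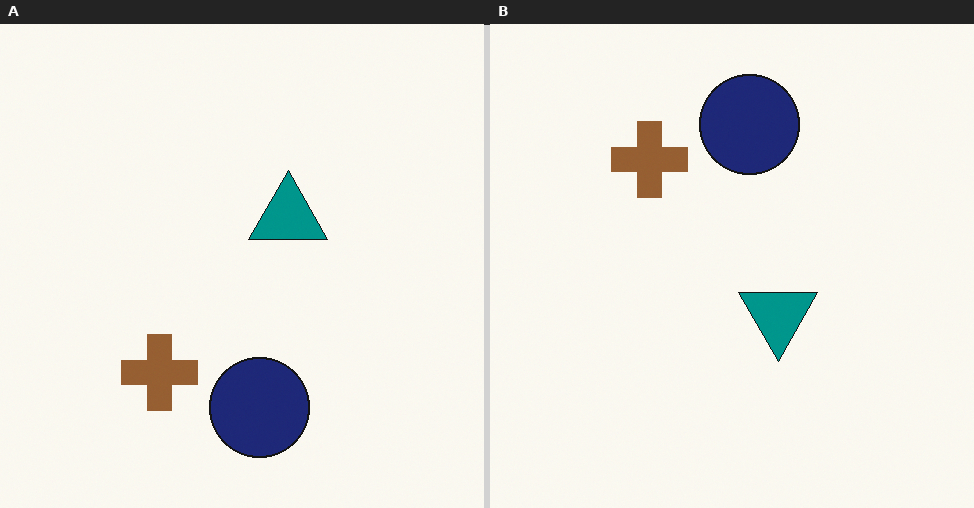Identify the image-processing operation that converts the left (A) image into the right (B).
The right (B) image is the left (A) flipped vertically (top ↔ bottom).

The navy circle is in the bottom of the left (A) image and the top of the right (B) — shapes on opposite sides of the horizontal midline have swapped in a mirror flip.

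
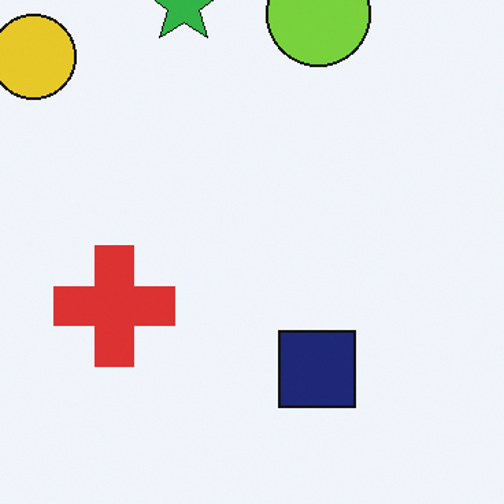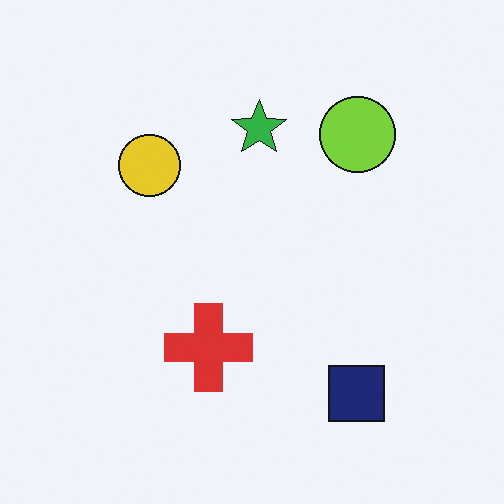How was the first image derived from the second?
The image was cropped slightly and scaled back up.

The visible shapes are larger and the field of view is narrower; shapes near the original edges may be partly or wholly outside the frame — a crop-and-rescale.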